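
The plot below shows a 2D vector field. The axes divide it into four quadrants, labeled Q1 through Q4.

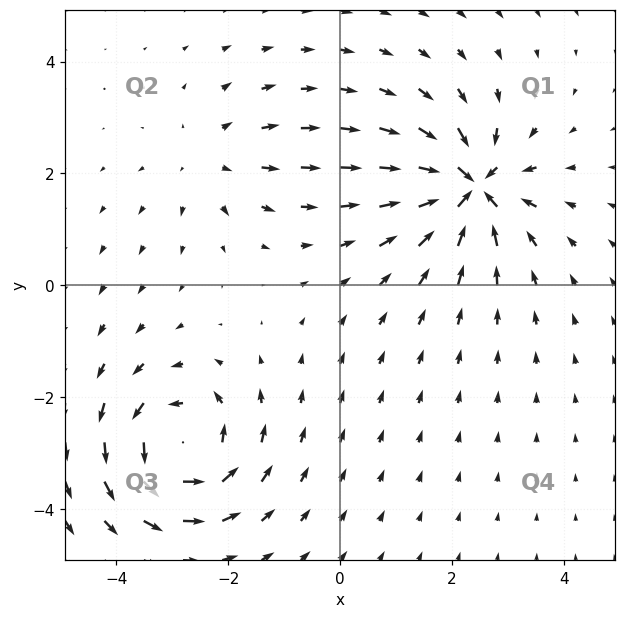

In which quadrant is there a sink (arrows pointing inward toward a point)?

The sink sits at approximately (2.3, 1.7), which lies in quadrant Q1. The divergence there is about -7, negative as expected for a sink.

Q1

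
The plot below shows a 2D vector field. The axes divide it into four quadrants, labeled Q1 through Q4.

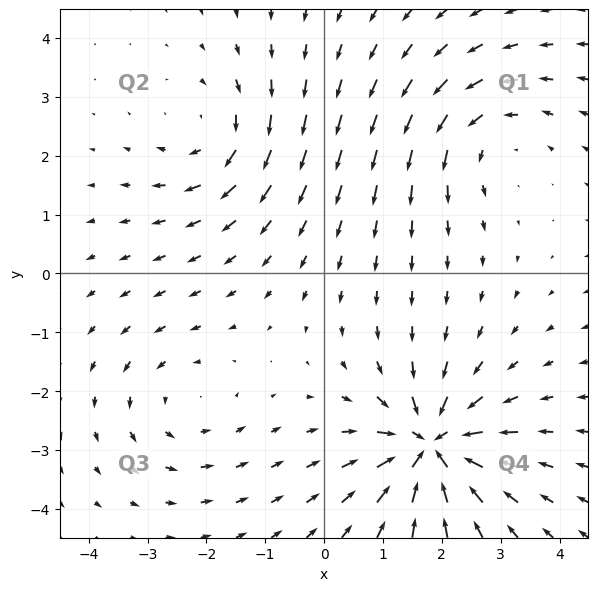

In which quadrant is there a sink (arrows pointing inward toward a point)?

Q4

The sink sits at approximately (1.8, -2.9), which lies in quadrant Q4. The divergence there is about -6, negative as expected for a sink.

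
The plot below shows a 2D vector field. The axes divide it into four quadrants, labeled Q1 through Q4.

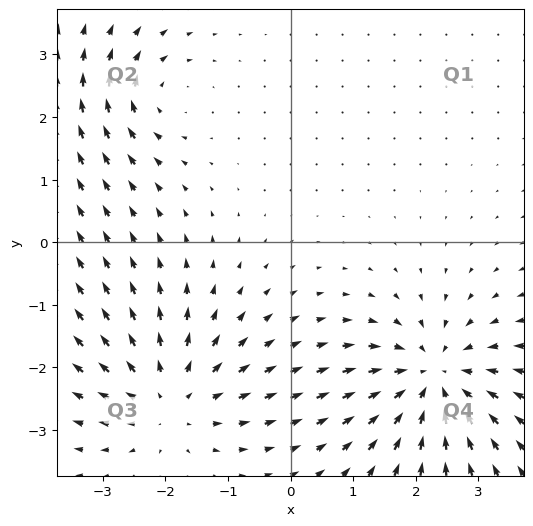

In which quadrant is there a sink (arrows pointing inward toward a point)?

Q4

The sink sits at approximately (2.3, -2.2), which lies in quadrant Q4. The divergence there is about -5, negative as expected for a sink.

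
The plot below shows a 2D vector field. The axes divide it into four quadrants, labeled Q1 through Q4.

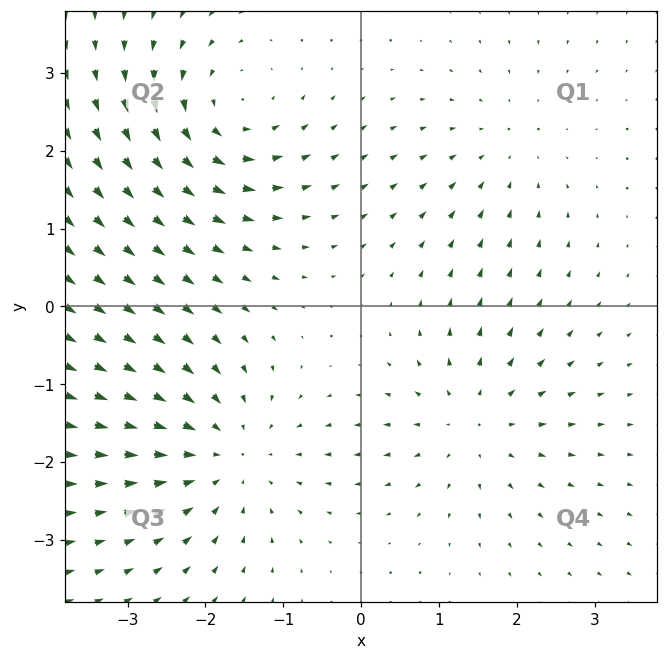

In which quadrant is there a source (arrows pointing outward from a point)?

Q4

The source sits at approximately (1.5, -1.5), which lies in quadrant Q4. The divergence there is about +4, positive as expected for a source.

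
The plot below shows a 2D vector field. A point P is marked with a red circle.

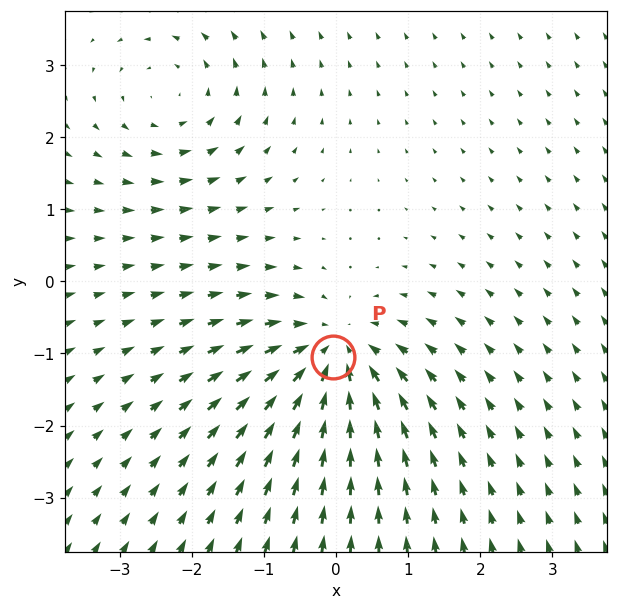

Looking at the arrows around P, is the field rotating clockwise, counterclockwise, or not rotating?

Near P at (-0.0, -1.1) the arrows show no circulation. The curl there is ≈0.

not rotating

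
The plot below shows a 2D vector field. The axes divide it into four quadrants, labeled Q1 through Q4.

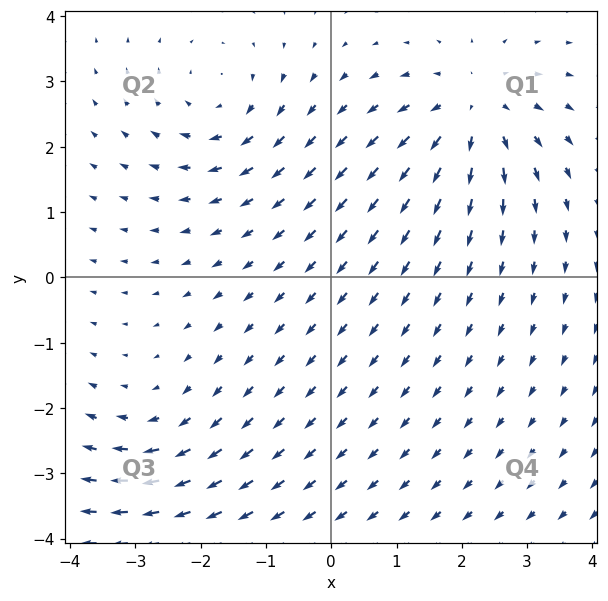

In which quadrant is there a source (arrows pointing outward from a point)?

The source sits at approximately (2.2, 2.6), which lies in quadrant Q1. The divergence there is about +5, positive as expected for a source.

Q1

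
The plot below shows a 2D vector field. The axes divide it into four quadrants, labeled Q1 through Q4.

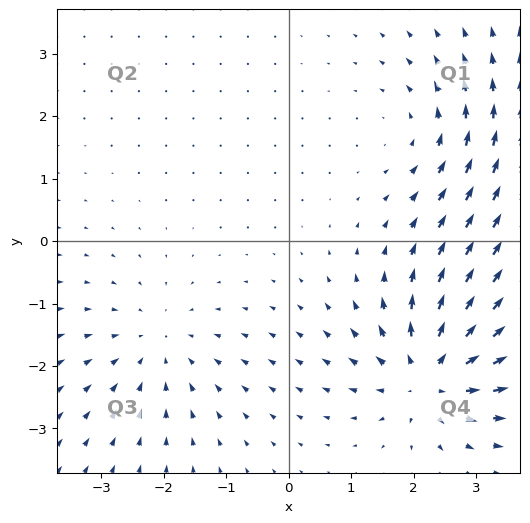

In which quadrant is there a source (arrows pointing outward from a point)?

The source sits at approximately (2.3, -2.1), which lies in quadrant Q4. The divergence there is about +5, positive as expected for a source.

Q4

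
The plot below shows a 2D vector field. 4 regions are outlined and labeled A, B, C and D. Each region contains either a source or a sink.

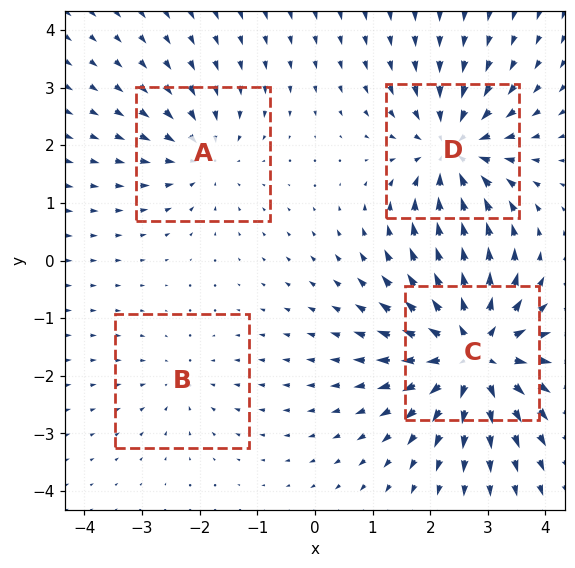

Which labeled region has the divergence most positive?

C

Divergence at each region's feature centre — A: about -4, B: about -2, C: about +8, D: about -6. Region C is most positive.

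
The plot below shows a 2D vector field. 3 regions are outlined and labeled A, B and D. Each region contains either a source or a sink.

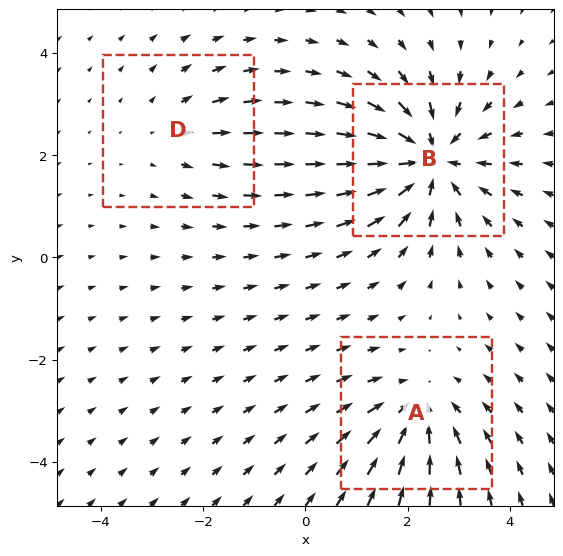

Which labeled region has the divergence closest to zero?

Divergence at each region's feature centre — A: about -3, B: about -5, D: about +2. Region D is closest to zero.

D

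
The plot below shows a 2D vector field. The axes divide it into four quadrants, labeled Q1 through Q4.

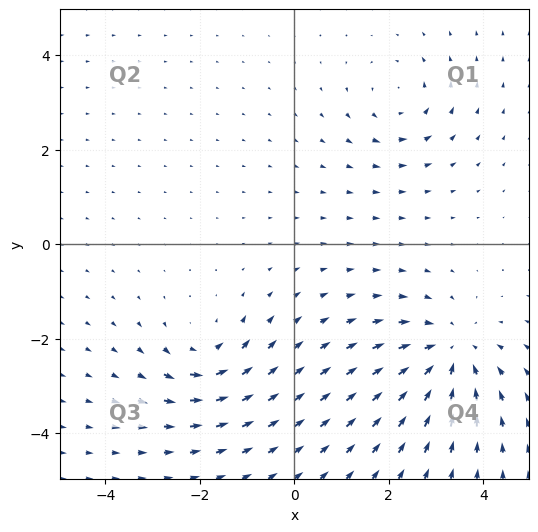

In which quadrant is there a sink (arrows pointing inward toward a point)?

The sink sits at approximately (3.3, -2.3), which lies in quadrant Q4. The divergence there is about -4, negative as expected for a sink.

Q4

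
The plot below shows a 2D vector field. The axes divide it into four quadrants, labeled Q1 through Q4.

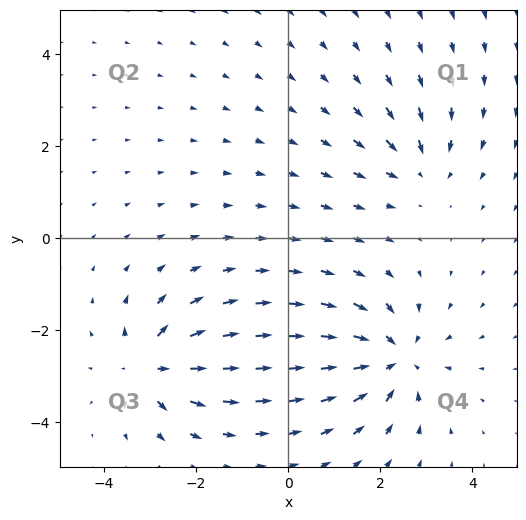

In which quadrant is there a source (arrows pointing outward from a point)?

The source sits at approximately (-3.0, -2.8), which lies in quadrant Q3. The divergence there is about +5, positive as expected for a source.

Q3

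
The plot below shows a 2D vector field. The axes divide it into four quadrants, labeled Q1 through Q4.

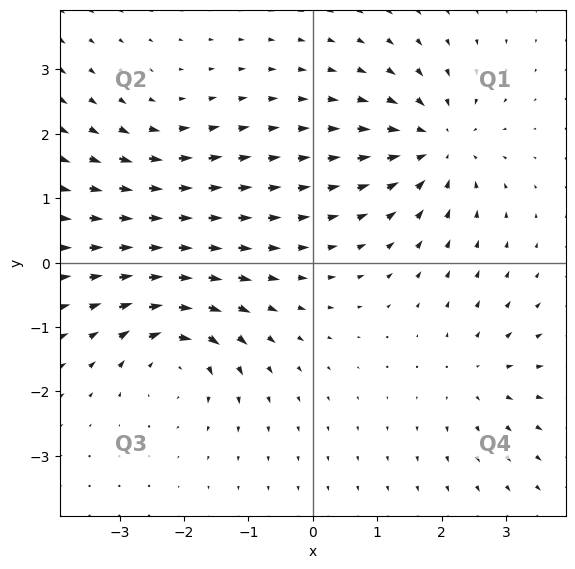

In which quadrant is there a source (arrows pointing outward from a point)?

The source sits at approximately (2.5, -1.7), which lies in quadrant Q4. The divergence there is about +3, positive as expected for a source.

Q4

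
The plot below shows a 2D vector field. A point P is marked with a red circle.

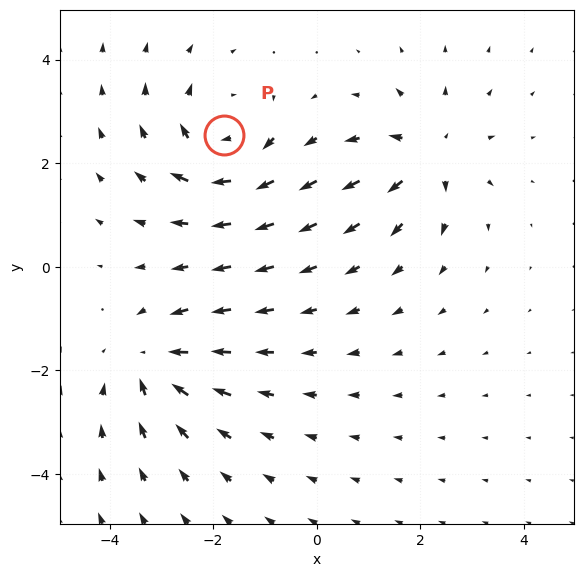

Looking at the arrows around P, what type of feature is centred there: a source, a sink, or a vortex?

At P (-1.8, 2.5) the arrows circulate clockwise. Divergence ≈0, curl about -4 — near-zero divergence with nonzero curl is a vortex.

vortex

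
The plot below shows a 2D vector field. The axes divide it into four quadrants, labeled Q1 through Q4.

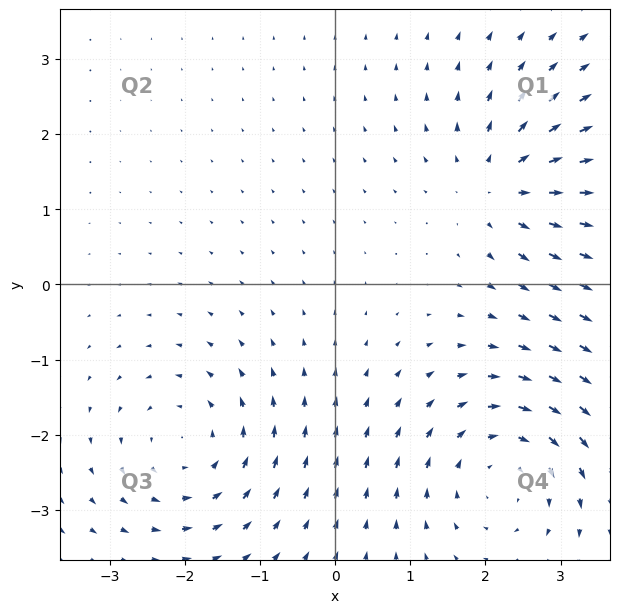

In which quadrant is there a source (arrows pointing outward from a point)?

Q1

The source sits at approximately (2.2, 1.3), which lies in quadrant Q1. The divergence there is about +4, positive as expected for a source.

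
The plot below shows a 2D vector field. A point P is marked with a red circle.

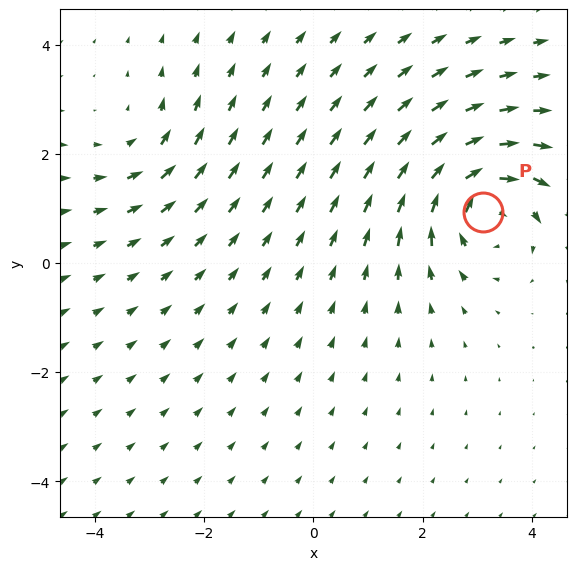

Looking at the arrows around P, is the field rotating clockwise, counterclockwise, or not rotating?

Near P at (3.1, 0.9) the arrows circulate clockwise. The curl (z-component) there is about -6; negative curl means clockwise rotation.

clockwise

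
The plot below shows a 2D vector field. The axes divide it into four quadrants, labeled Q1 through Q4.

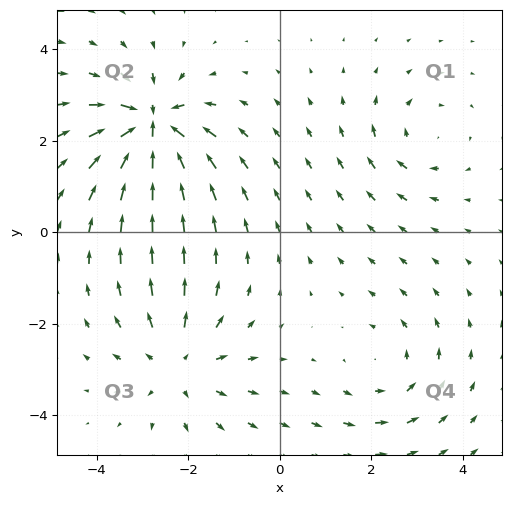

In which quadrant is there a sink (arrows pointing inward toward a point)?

Q2

The sink sits at approximately (-2.8, 2.3), which lies in quadrant Q2. The divergence there is about -7, negative as expected for a sink.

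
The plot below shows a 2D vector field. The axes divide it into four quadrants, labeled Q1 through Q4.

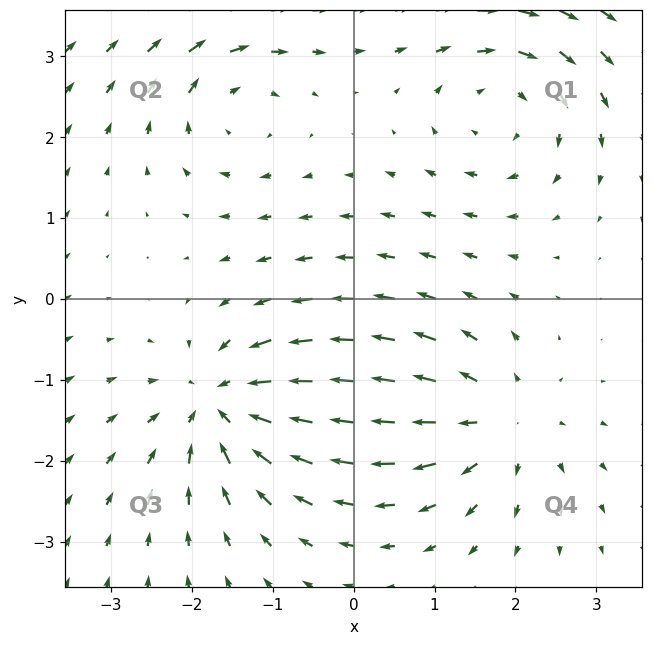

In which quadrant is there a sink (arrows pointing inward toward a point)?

The sink sits at approximately (-1.6, -1.3), which lies in quadrant Q3. The divergence there is about -7, negative as expected for a sink.

Q3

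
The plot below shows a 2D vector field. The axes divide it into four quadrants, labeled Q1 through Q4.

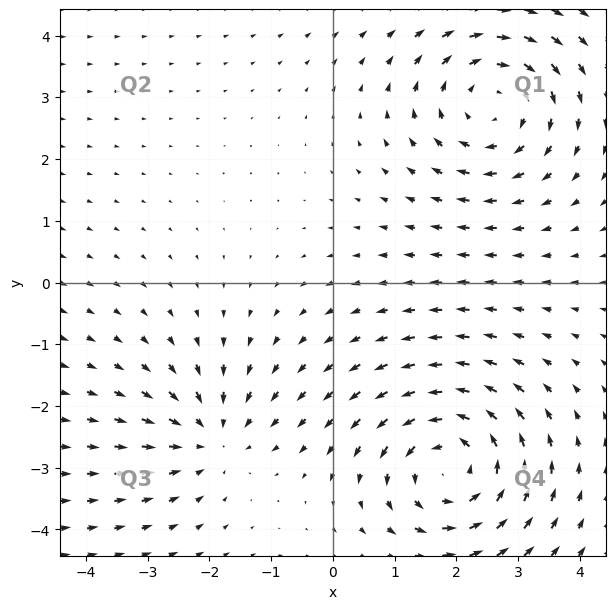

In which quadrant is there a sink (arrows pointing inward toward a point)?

Q3

The sink sits at approximately (-2.0, -2.5), which lies in quadrant Q3. The divergence there is about -3, negative as expected for a sink.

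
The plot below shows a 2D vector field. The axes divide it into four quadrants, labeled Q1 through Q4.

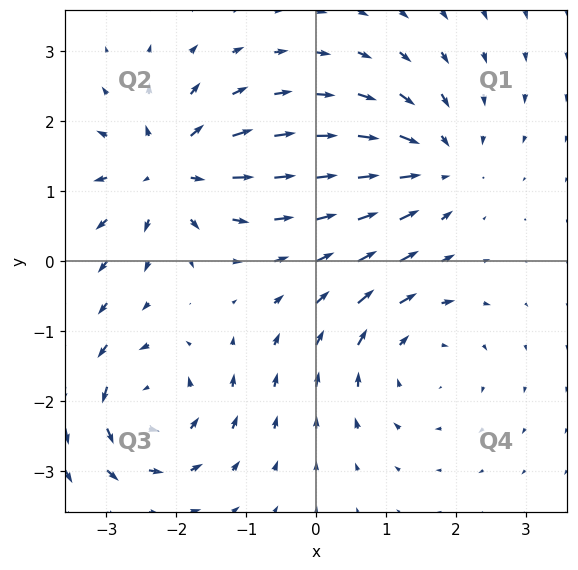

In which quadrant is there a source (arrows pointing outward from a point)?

The source sits at approximately (-2.1, 1.3), which lies in quadrant Q2. The divergence there is about +5, positive as expected for a source.

Q2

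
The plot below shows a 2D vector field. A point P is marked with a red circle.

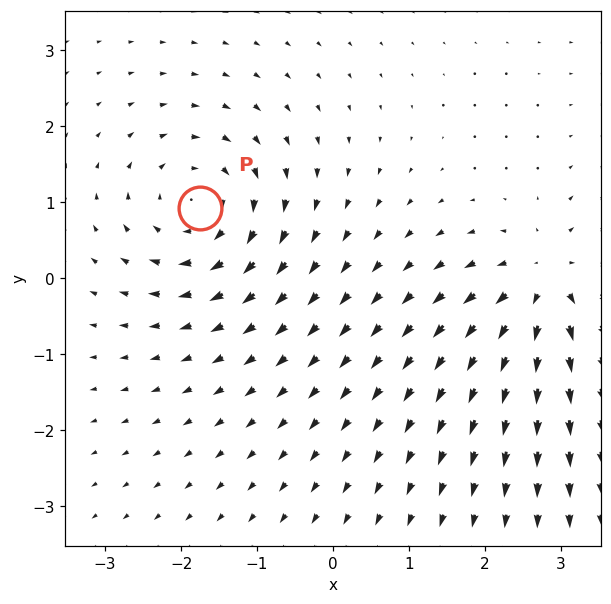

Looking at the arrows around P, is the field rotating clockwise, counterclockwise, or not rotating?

Near P at (-1.7, 0.9) the arrows circulate clockwise. The curl (z-component) there is about -3; negative curl means clockwise rotation.

clockwise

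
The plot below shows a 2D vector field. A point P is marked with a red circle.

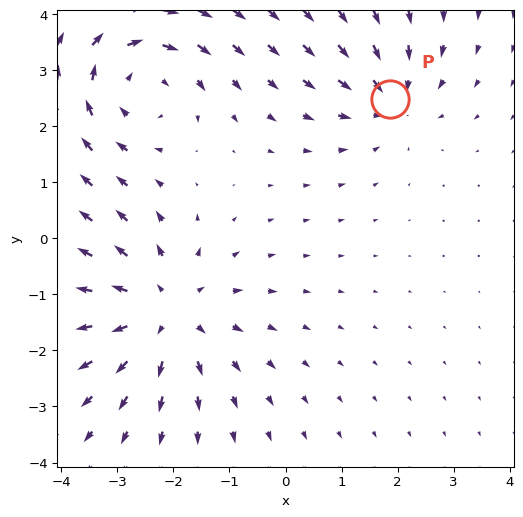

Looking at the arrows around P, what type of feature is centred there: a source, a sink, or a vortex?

At P (1.9, 2.5) the arrows converge inward. Divergence about -3, curl ≈0 — negative divergence with near-zero curl is a sink.

sink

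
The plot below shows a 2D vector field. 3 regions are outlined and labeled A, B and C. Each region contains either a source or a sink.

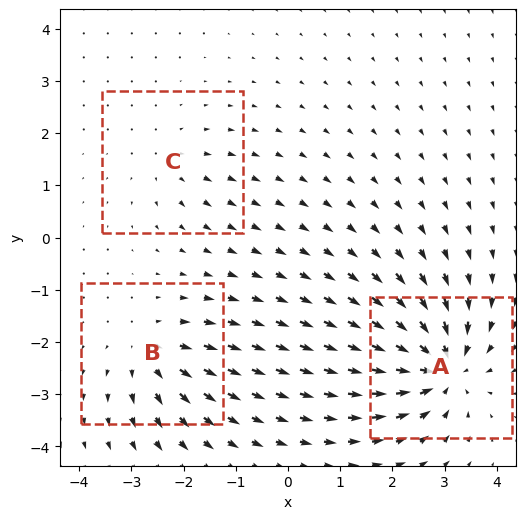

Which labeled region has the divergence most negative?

Divergence at each region's feature centre — A: about -7, B: about +4, C: about +2. Region A is most negative.

A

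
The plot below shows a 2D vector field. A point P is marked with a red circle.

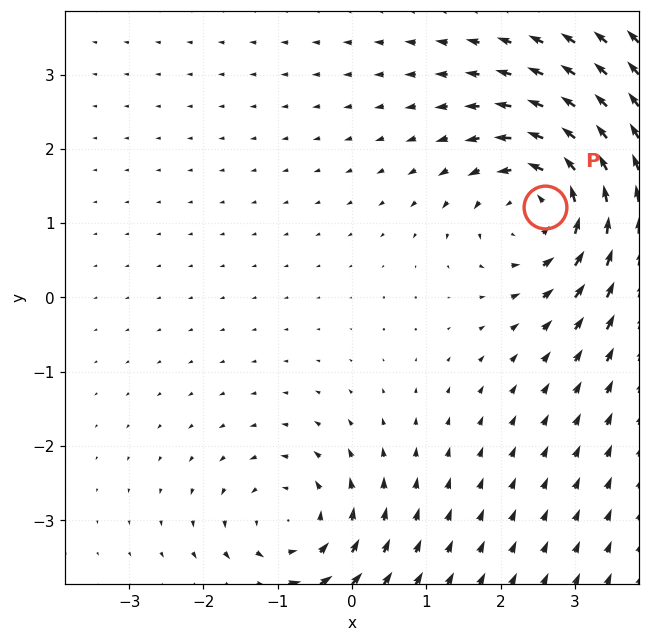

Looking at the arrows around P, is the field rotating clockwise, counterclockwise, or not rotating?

counterclockwise

Near P at (2.6, 1.2) the arrows circulate counterclockwise. The curl (z-component) there is about +5; positive curl means counterclockwise rotation.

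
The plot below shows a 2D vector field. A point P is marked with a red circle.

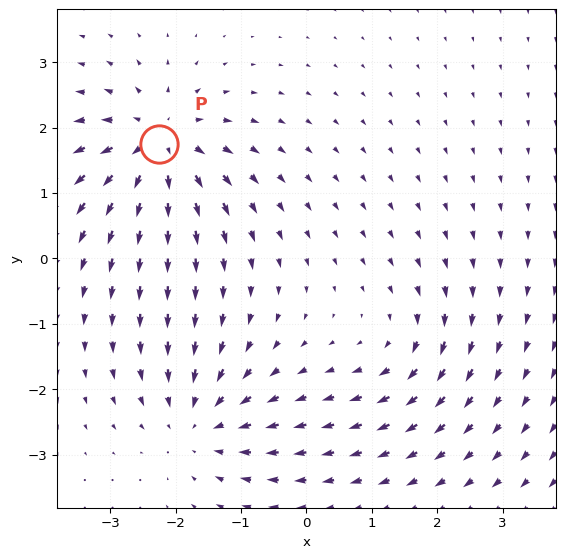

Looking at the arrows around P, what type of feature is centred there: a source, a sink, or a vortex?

At P (-2.3, 1.7) the arrows spread outward. Divergence about +6, curl ≈0 — positive divergence with near-zero curl is a source.

source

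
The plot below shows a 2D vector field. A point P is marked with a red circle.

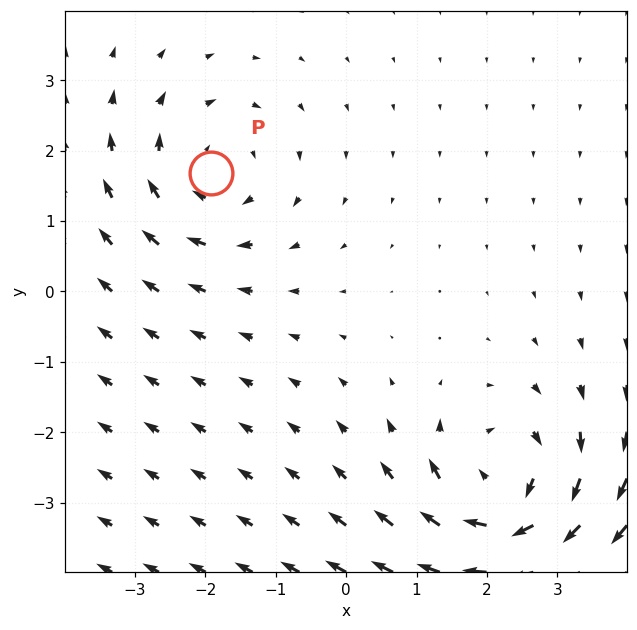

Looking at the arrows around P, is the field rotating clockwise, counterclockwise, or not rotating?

clockwise

Near P at (-1.9, 1.7) the arrows circulate clockwise. The curl (z-component) there is about -3; negative curl means clockwise rotation.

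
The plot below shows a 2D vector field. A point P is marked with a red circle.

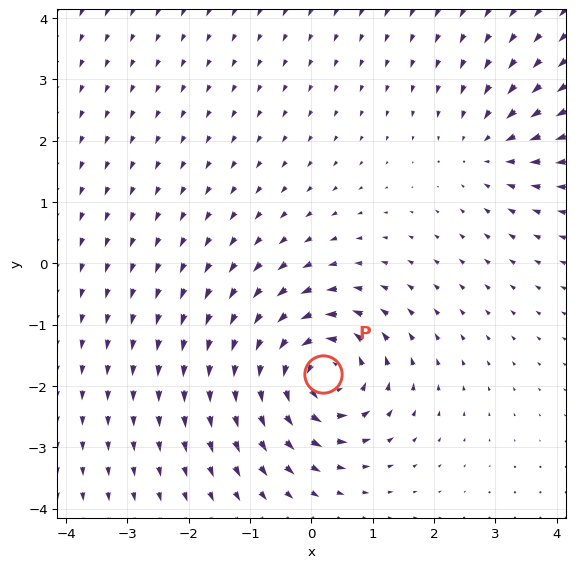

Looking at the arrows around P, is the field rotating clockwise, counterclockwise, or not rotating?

Near P at (0.2, -1.8) the arrows circulate counterclockwise. The curl (z-component) there is about +6; positive curl means counterclockwise rotation.

counterclockwise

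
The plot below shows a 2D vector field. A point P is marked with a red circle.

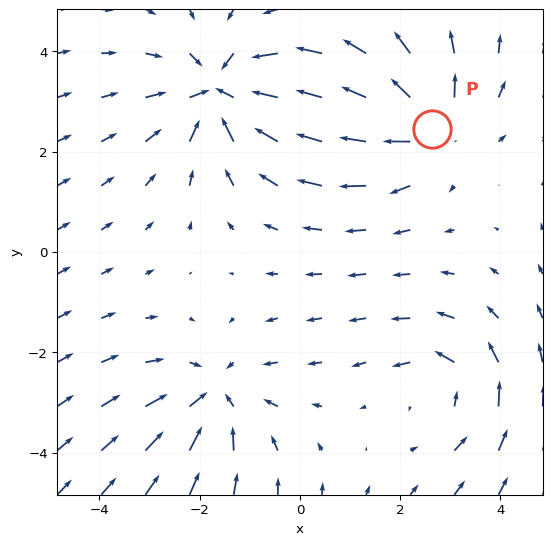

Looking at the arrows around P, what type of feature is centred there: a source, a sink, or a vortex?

At P (2.6, 2.5) the arrows spread outward. Divergence about +4, curl ≈0 — positive divergence with near-zero curl is a source.

source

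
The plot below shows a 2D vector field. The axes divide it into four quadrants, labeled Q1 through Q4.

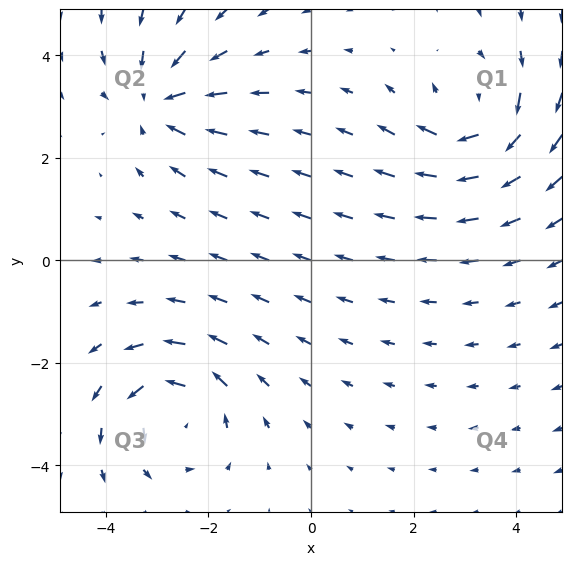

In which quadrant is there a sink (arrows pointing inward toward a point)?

The sink sits at approximately (-3.0, 3.1), which lies in quadrant Q2. The divergence there is about -4, negative as expected for a sink.

Q2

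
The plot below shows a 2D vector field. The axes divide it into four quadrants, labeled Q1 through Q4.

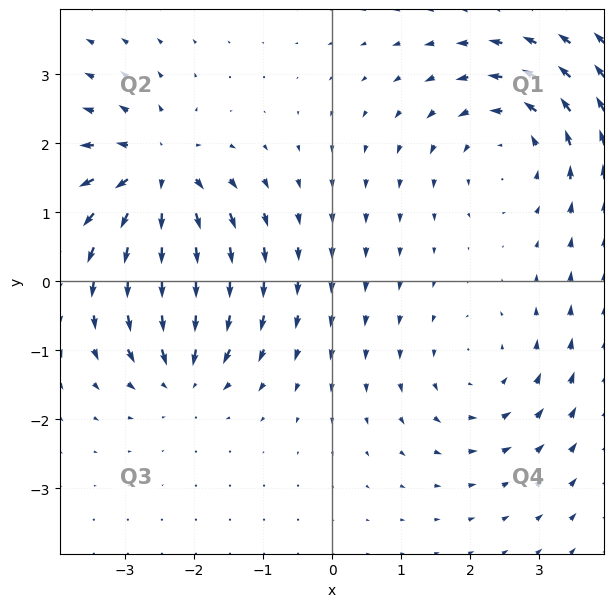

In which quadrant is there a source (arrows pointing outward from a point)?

The source sits at approximately (-2.5, 1.6), which lies in quadrant Q2. The divergence there is about +6, positive as expected for a source.

Q2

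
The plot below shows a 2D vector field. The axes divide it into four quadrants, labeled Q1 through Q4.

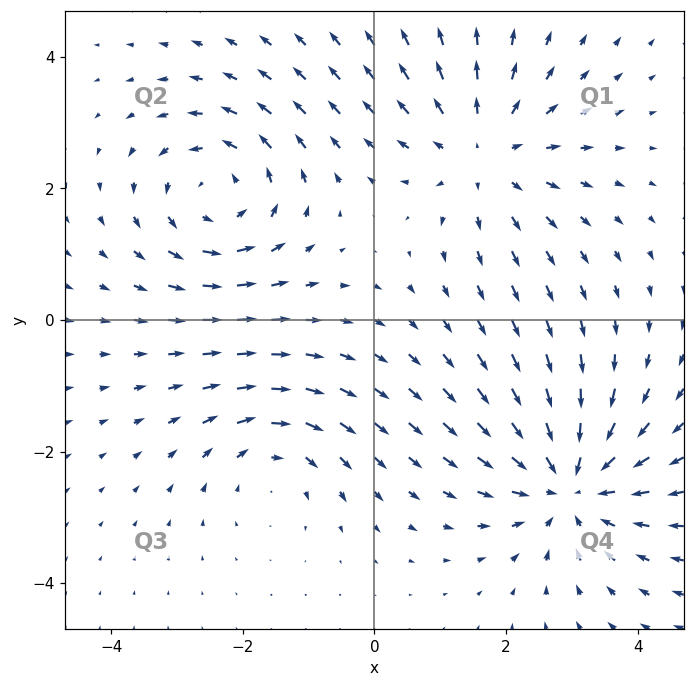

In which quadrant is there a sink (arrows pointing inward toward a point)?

The sink sits at approximately (3.0, -2.5), which lies in quadrant Q4. The divergence there is about -5, negative as expected for a sink.

Q4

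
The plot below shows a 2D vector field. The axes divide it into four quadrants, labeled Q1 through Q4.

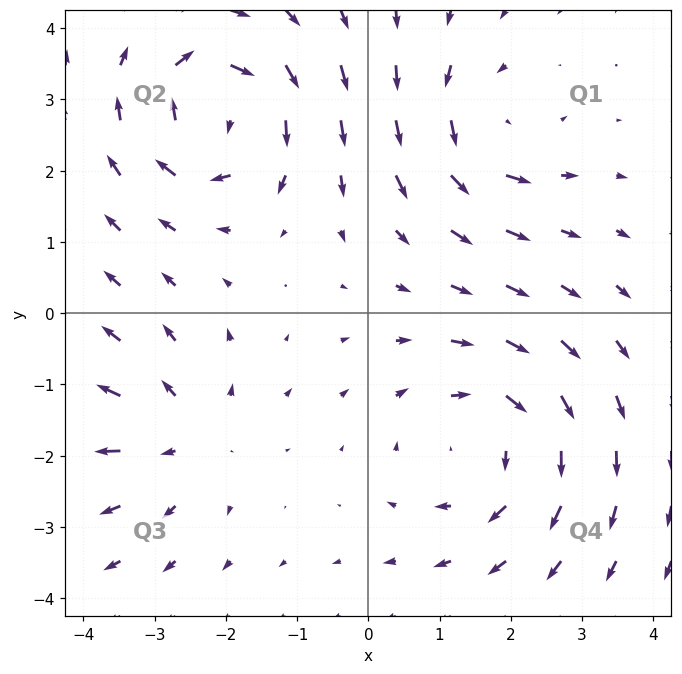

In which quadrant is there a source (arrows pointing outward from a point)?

The source sits at approximately (-2.6, -1.7), which lies in quadrant Q3. The divergence there is about +3, positive as expected for a source.

Q3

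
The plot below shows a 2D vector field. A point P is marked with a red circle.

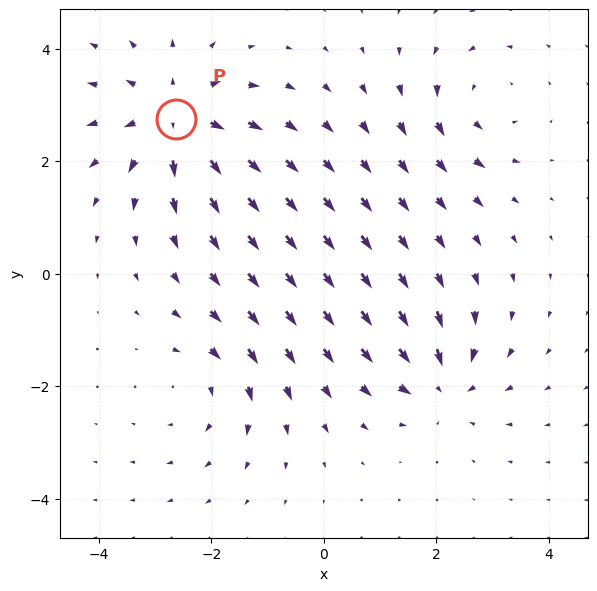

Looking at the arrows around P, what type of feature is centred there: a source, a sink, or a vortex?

source

At P (-2.6, 2.8) the arrows spread outward. Divergence about +4, curl ≈0 — positive divergence with near-zero curl is a source.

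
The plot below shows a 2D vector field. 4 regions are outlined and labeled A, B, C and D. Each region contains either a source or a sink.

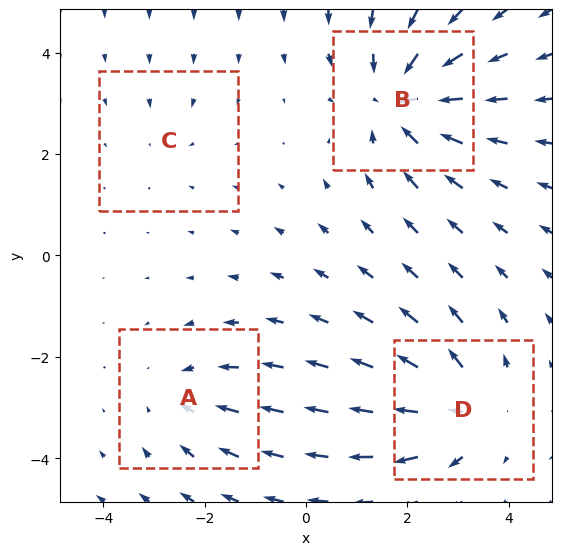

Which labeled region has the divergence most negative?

B

Divergence at each region's feature centre — A: about -3, B: about -6, C: about -2, D: about +4. Region B is most negative.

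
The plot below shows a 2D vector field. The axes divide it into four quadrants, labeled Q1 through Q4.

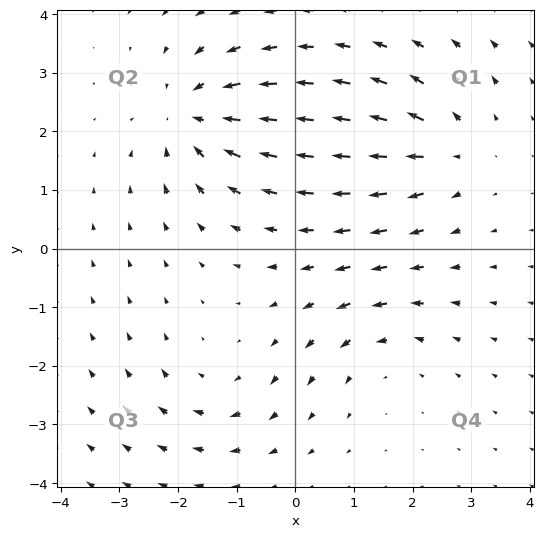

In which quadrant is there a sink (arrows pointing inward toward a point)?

Q2

The sink sits at approximately (-1.7, 2.3), which lies in quadrant Q2. The divergence there is about -4, negative as expected for a sink.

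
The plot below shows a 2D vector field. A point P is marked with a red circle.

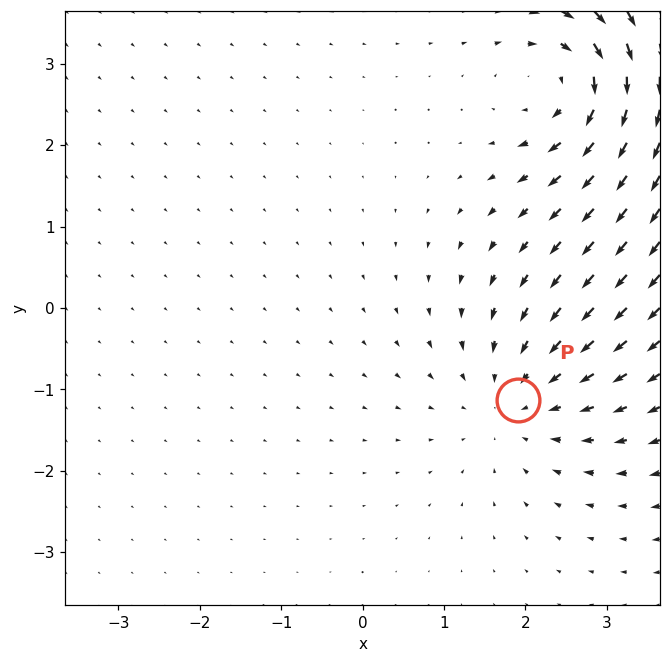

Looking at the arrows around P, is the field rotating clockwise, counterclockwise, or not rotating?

Near P at (1.9, -1.1) the arrows show no circulation. The curl there is ≈0.

not rotating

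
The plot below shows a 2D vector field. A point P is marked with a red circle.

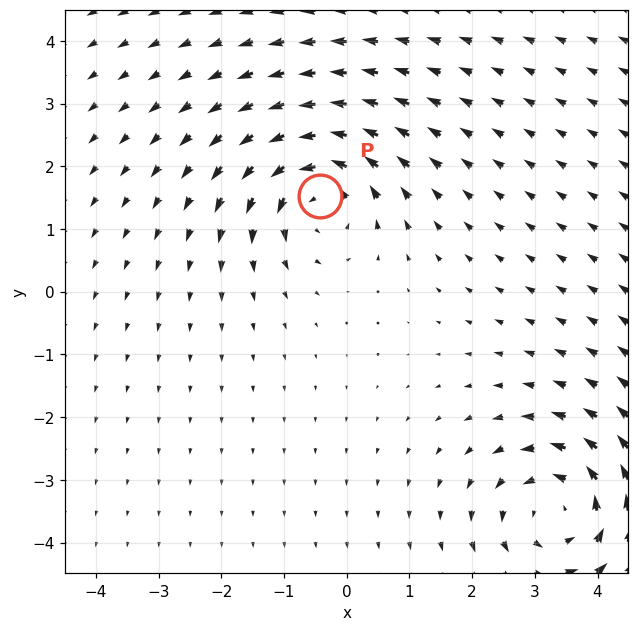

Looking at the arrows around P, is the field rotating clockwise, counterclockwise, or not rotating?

Near P at (-0.4, 1.5) the arrows circulate counterclockwise. The curl (z-component) there is about +3; positive curl means counterclockwise rotation.

counterclockwise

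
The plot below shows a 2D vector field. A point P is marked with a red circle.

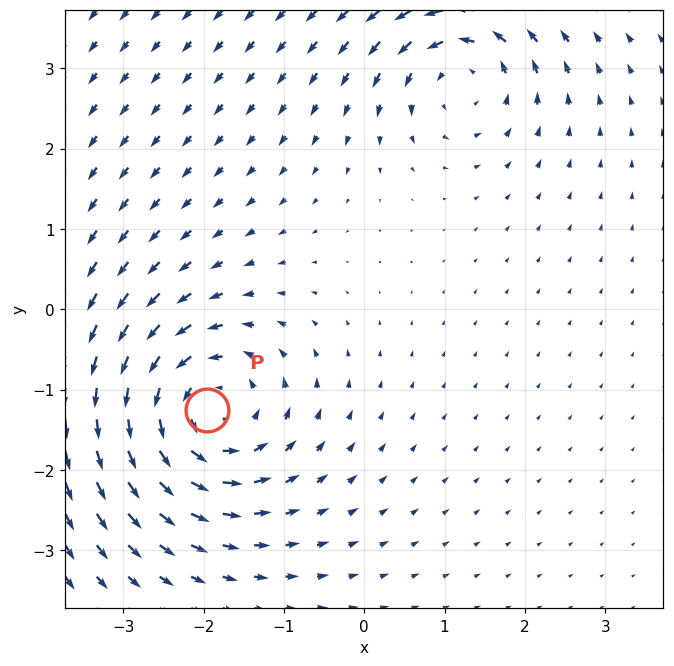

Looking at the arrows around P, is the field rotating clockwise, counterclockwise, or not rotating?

counterclockwise

Near P at (-2.0, -1.3) the arrows circulate counterclockwise. The curl (z-component) there is about +6; positive curl means counterclockwise rotation.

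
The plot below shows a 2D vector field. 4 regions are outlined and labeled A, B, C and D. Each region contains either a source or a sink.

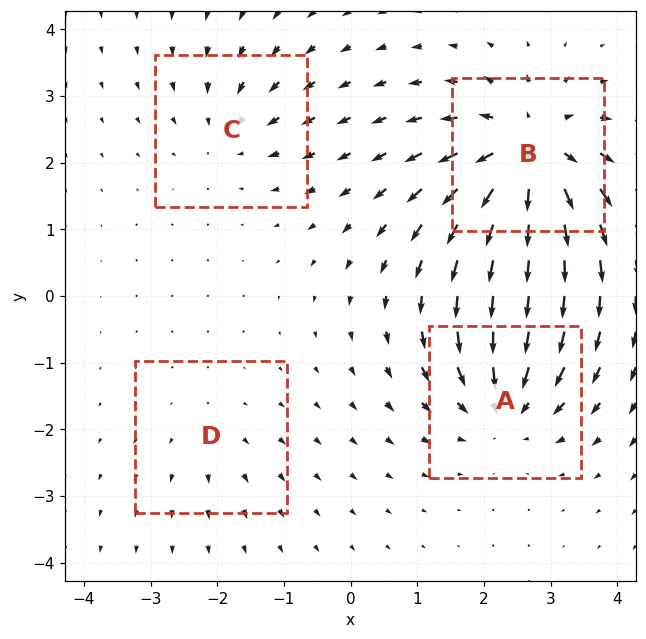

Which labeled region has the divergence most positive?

Divergence at each region's feature centre — A: about -6, B: about +8, C: about -4, D: about +2. Region B is most positive.

B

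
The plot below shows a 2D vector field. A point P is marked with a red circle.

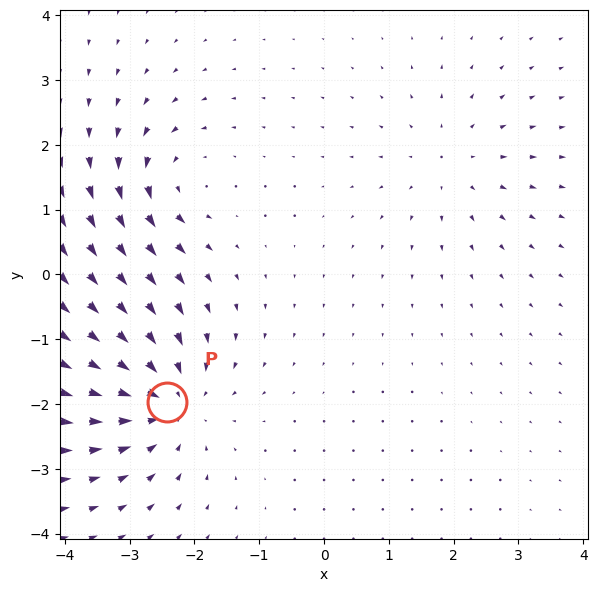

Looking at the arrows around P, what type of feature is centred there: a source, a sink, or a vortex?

At P (-2.4, -2.0) the arrows converge inward. Divergence about -4, curl ≈0 — negative divergence with near-zero curl is a sink.

sink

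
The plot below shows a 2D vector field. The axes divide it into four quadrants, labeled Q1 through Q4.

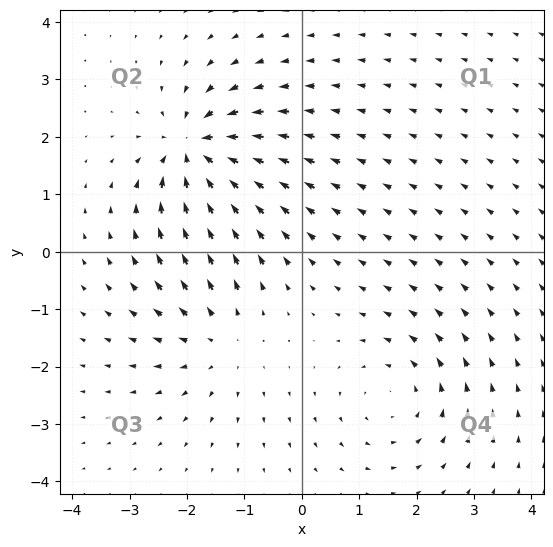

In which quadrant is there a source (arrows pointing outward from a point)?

Q3

The source sits at approximately (-1.4, -1.6), which lies in quadrant Q3. The divergence there is about +3, positive as expected for a source.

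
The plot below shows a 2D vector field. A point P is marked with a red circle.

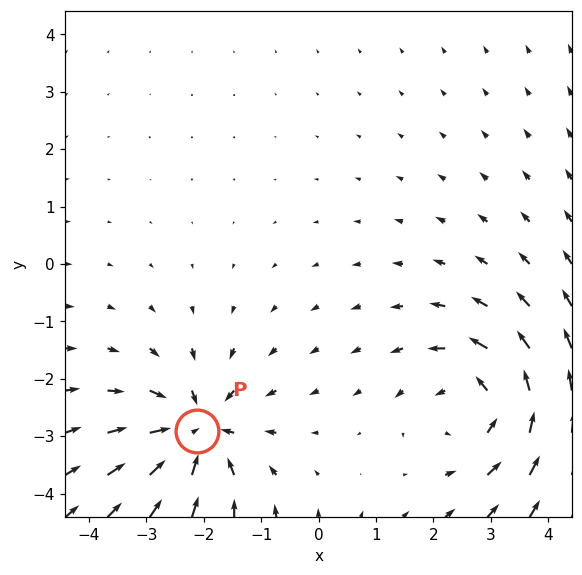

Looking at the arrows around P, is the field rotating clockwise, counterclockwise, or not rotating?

not rotating

Near P at (-2.1, -2.9) the arrows show no circulation. The curl there is ≈0.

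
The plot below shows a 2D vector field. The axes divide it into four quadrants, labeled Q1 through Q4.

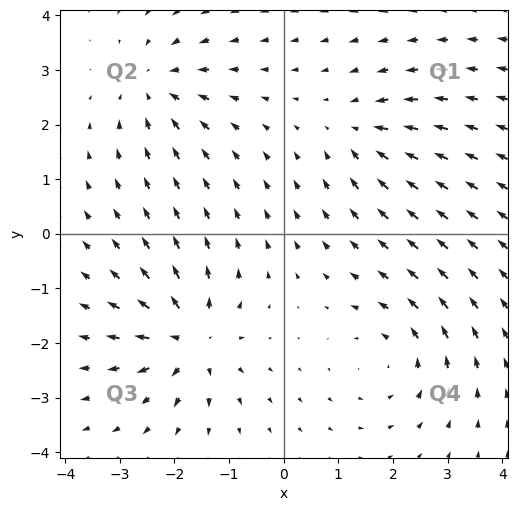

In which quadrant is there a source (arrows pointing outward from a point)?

The source sits at approximately (-1.7, -1.9), which lies in quadrant Q3. The divergence there is about +6, positive as expected for a source.

Q3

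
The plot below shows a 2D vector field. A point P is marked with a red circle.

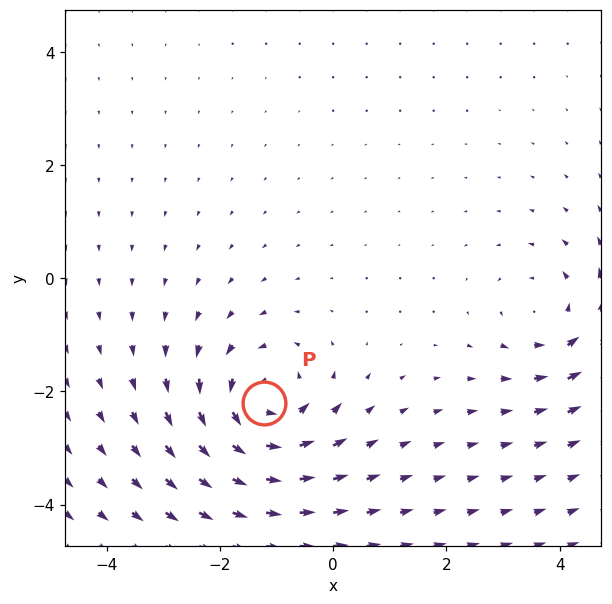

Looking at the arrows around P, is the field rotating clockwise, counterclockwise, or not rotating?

Near P at (-1.2, -2.2) the arrows circulate counterclockwise. The curl (z-component) there is about +5; positive curl means counterclockwise rotation.

counterclockwise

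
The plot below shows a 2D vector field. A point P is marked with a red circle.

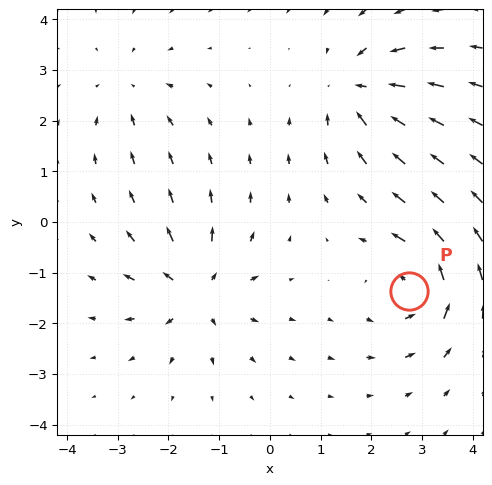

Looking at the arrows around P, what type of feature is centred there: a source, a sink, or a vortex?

vortex

At P (2.7, -1.4) the arrows circulate counterclockwise. Divergence ≈0, curl about +6 — near-zero divergence with nonzero curl is a vortex.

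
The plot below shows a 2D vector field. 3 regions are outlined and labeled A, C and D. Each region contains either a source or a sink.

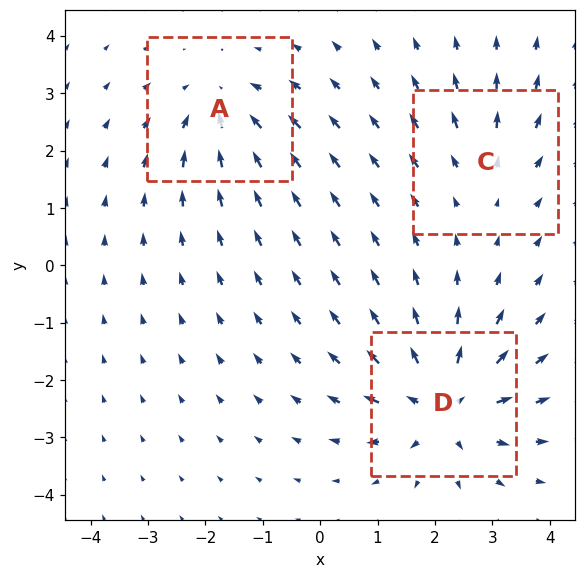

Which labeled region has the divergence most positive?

Divergence at each region's feature centre — A: about -3, C: about +2, D: about +5. Region D is most positive.

D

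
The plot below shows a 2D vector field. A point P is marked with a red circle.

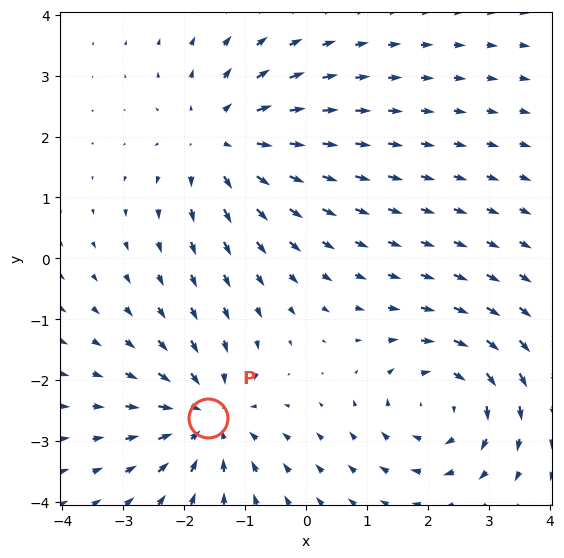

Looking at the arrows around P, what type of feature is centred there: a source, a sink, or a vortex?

At P (-1.6, -2.6) the arrows converge inward. Divergence about -5, curl ≈0 — negative divergence with near-zero curl is a sink.

sink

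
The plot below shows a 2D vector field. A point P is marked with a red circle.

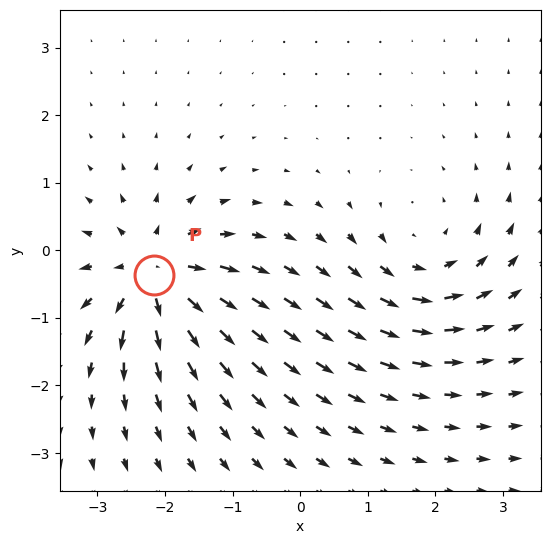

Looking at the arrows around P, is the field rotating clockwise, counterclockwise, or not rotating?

not rotating

Near P at (-2.2, -0.4) the arrows show no circulation. The curl there is ≈0.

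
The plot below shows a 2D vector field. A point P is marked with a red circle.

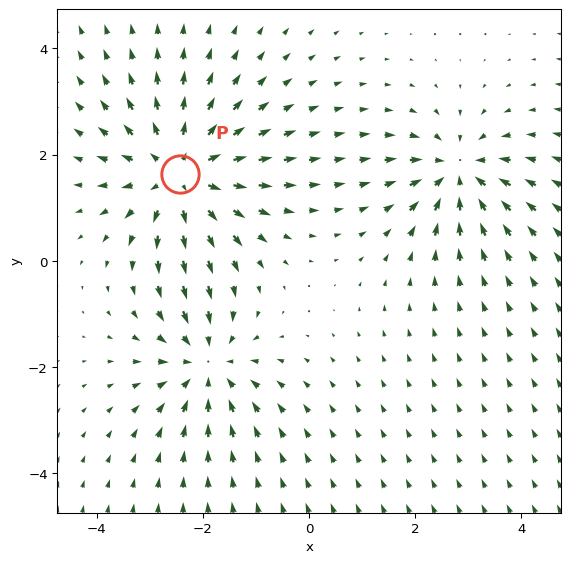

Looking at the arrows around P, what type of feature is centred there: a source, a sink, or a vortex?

source

At P (-2.4, 1.6) the arrows spread outward. Divergence about +4, curl ≈0 — positive divergence with near-zero curl is a source.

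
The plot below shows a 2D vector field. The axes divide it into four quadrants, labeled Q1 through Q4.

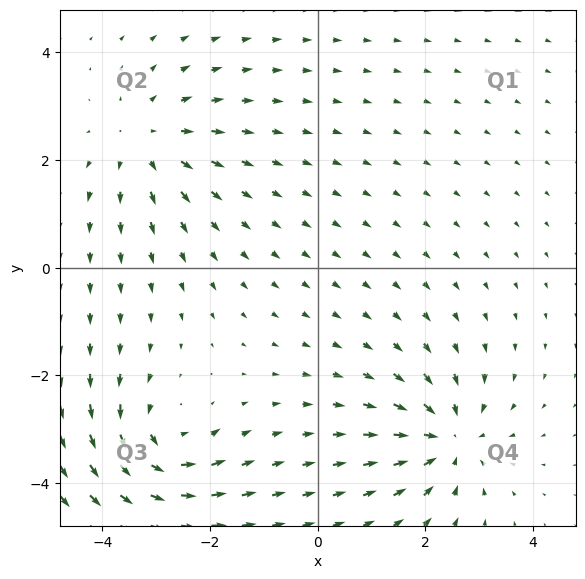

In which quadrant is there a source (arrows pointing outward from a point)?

The source sits at approximately (-3.2, 2.3), which lies in quadrant Q2. The divergence there is about +3, positive as expected for a source.

Q2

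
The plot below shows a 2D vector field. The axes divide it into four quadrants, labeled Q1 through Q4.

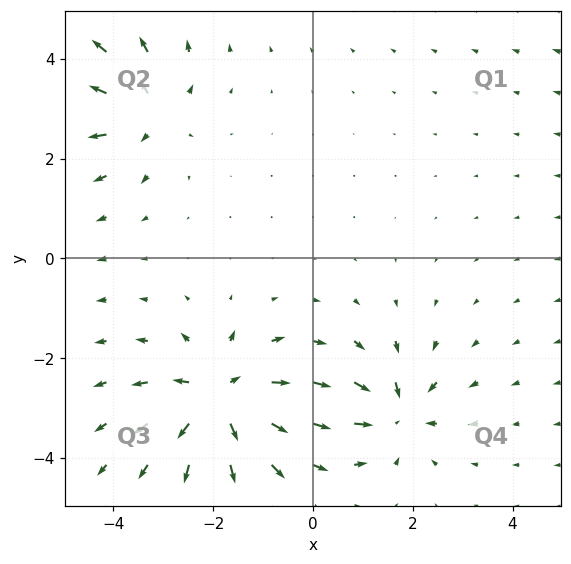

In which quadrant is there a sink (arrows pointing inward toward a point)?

The sink sits at approximately (1.7, -3.1), which lies in quadrant Q4. The divergence there is about -5, negative as expected for a sink.

Q4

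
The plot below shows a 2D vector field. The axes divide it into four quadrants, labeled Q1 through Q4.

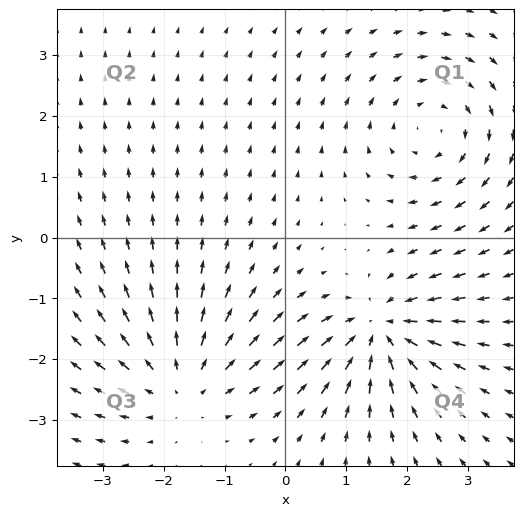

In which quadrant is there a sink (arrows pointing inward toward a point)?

Q4

The sink sits at approximately (1.6, -1.5), which lies in quadrant Q4. The divergence there is about -5, negative as expected for a sink.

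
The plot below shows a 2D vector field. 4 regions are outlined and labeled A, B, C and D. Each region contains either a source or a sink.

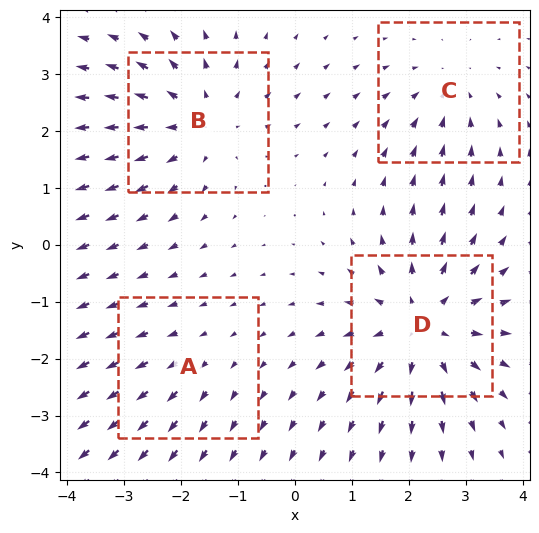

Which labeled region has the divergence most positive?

D

Divergence at each region's feature centre — A: about +2, B: about +4, C: about -3, D: about +6. Region D is most positive.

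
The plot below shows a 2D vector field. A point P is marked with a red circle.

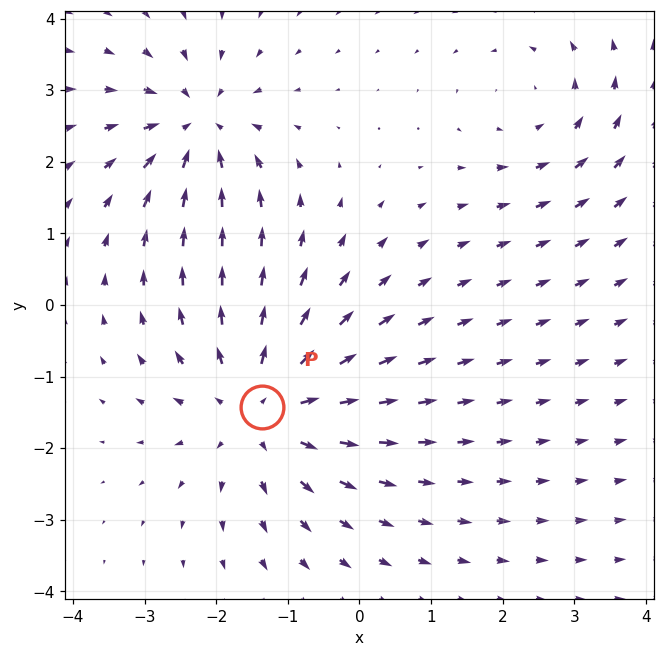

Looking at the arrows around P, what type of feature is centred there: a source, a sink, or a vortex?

source

At P (-1.4, -1.4) the arrows spread outward. Divergence about +4, curl ≈0 — positive divergence with near-zero curl is a source.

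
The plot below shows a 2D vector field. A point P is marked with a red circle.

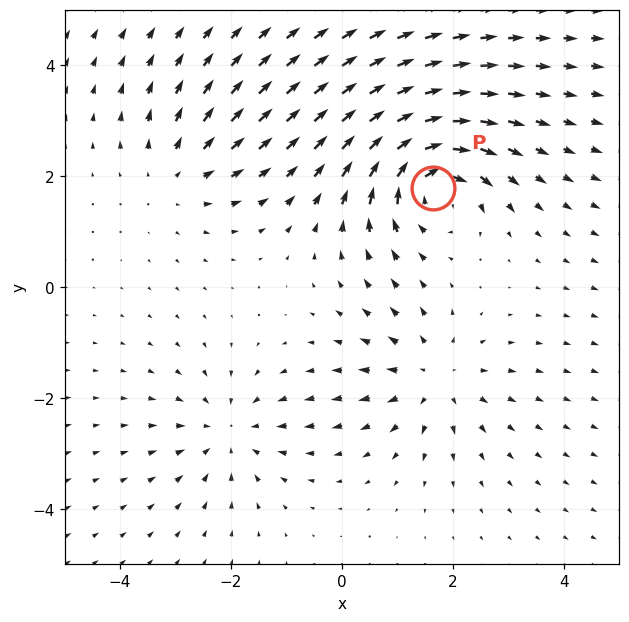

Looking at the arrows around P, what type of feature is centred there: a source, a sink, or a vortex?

vortex

At P (1.6, 1.8) the arrows circulate clockwise. Divergence ≈0, curl about -6 — near-zero divergence with nonzero curl is a vortex.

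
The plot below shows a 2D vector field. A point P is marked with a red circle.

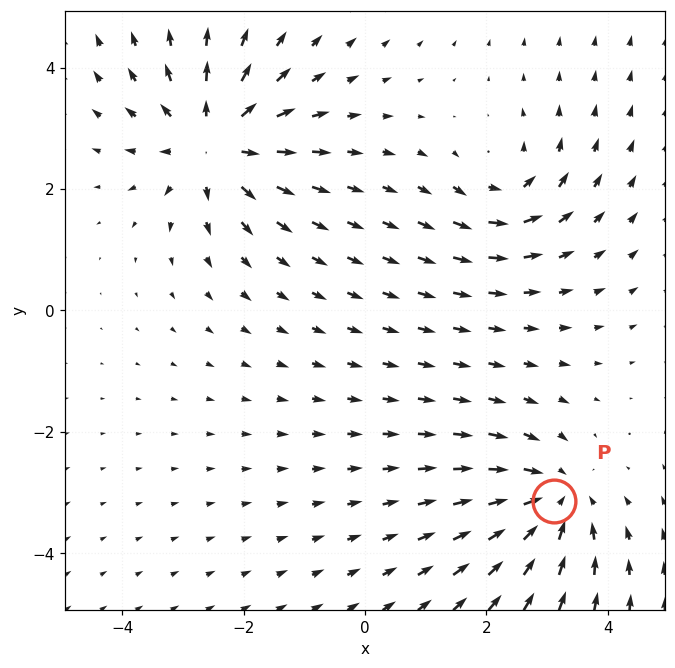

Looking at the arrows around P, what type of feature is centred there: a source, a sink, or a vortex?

At P (3.1, -3.1) the arrows converge inward. Divergence about -4, curl ≈0 — negative divergence with near-zero curl is a sink.

sink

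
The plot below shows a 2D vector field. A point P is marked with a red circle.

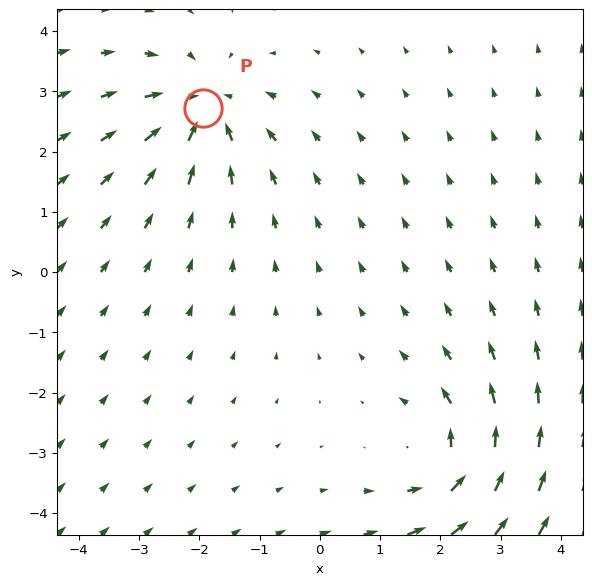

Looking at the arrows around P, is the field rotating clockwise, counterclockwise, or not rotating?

not rotating

Near P at (-1.9, 2.7) the arrows show no circulation. The curl there is ≈0.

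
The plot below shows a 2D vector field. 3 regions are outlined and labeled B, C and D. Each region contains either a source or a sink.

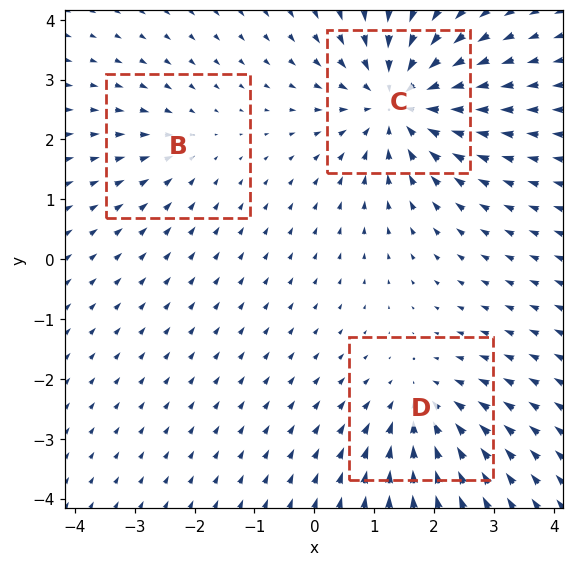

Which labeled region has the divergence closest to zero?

B

Divergence at each region's feature centre — B: about -2, C: about -5, D: about -3. Region B is closest to zero.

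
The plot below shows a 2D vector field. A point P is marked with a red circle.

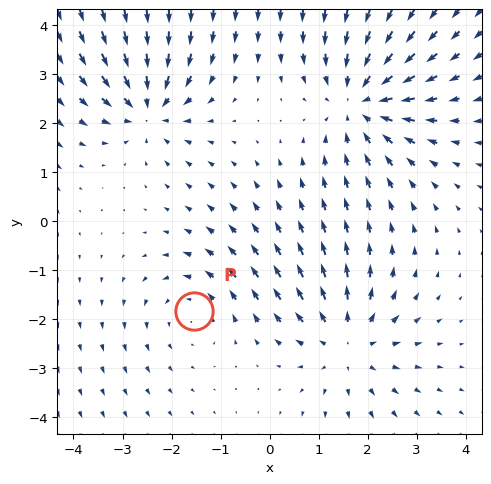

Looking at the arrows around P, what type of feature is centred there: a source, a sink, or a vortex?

vortex

At P (-1.5, -1.8) the arrows circulate counterclockwise. Divergence ≈0, curl about +2 — near-zero divergence with nonzero curl is a vortex.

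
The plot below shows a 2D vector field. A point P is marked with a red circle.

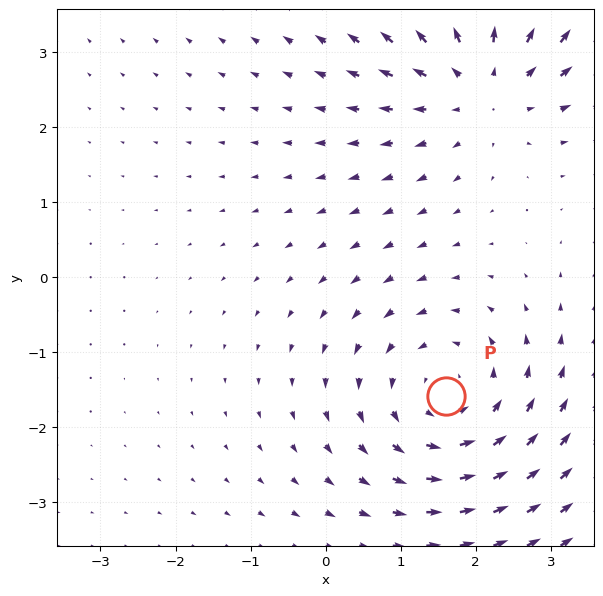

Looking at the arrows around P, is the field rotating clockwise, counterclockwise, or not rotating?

counterclockwise

Near P at (1.6, -1.6) the arrows circulate counterclockwise. The curl (z-component) there is about +3; positive curl means counterclockwise rotation.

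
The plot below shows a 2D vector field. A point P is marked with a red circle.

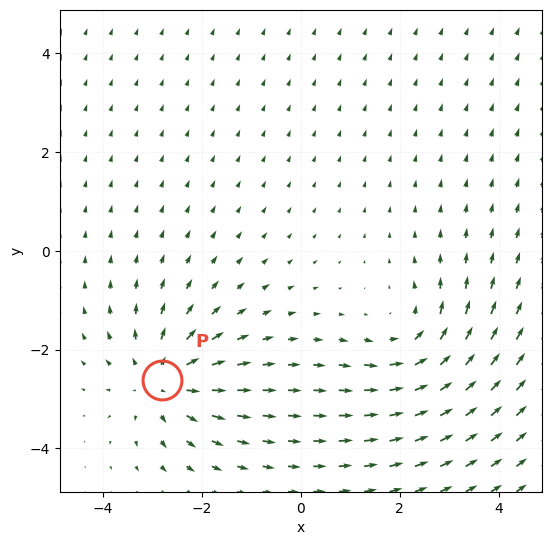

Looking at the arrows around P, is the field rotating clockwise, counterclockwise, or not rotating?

Near P at (-2.8, -2.6) the arrows show no circulation. The curl there is ≈0.

not rotating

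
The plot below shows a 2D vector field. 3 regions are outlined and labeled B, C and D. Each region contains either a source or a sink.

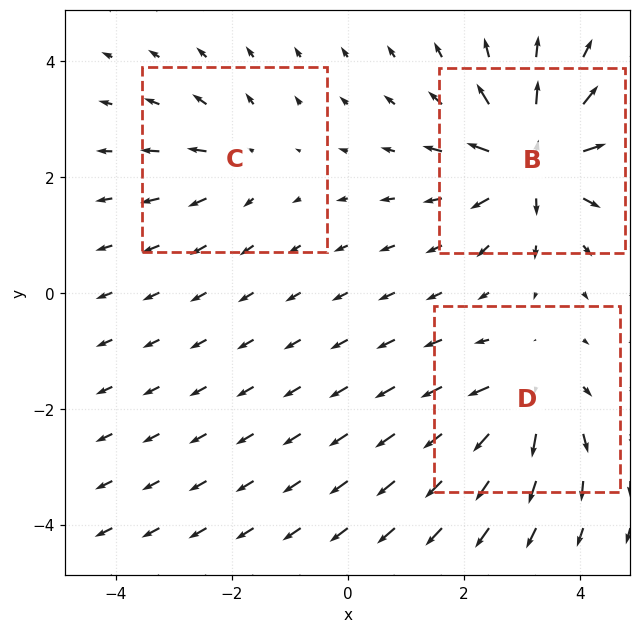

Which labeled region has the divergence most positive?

B

Divergence at each region's feature centre — B: about +6, C: about +3, D: about +4. Region B is most positive.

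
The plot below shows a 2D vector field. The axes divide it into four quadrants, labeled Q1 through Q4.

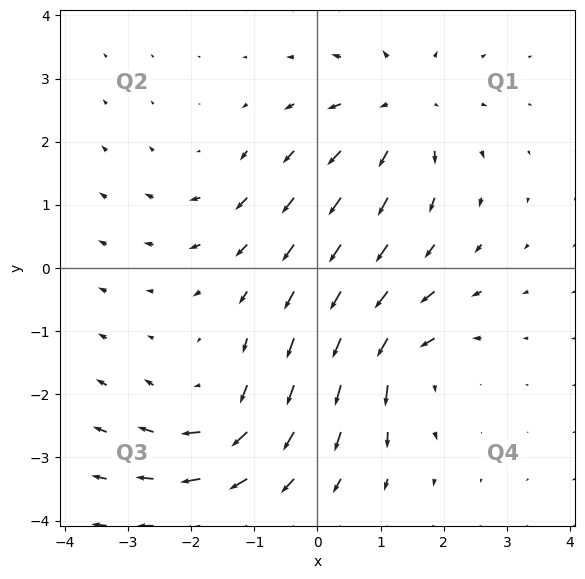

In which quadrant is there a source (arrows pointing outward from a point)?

The source sits at approximately (1.3, 2.5), which lies in quadrant Q1. The divergence there is about +5, positive as expected for a source.

Q1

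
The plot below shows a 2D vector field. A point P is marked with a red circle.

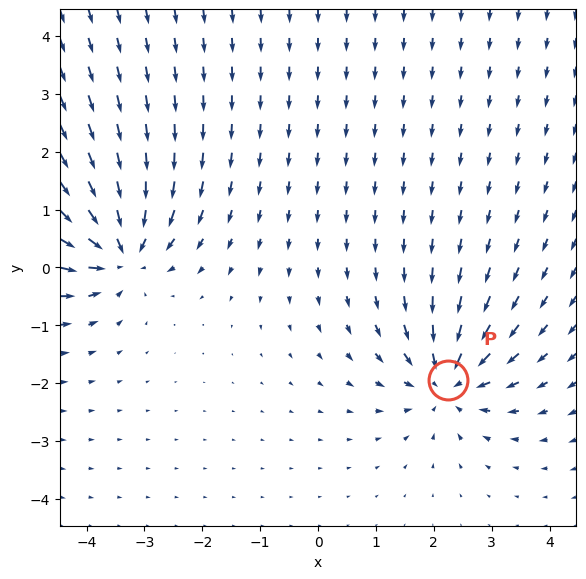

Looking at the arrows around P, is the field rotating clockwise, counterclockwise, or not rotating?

Near P at (2.2, -1.9) the arrows show no circulation. The curl there is ≈0.

not rotating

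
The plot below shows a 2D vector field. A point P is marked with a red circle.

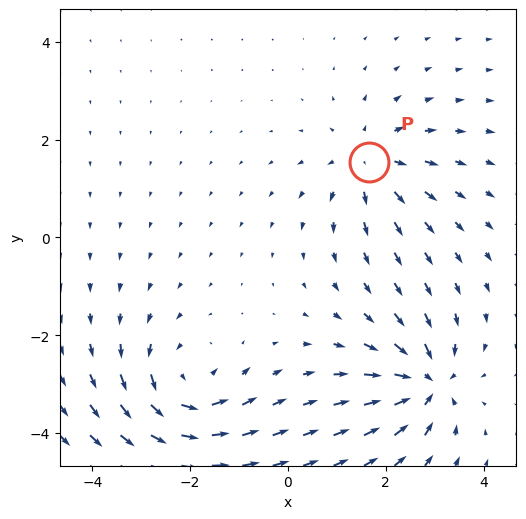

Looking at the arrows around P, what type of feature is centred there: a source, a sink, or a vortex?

At P (1.7, 1.6) the arrows spread outward. Divergence about +4, curl ≈0 — positive divergence with near-zero curl is a source.

source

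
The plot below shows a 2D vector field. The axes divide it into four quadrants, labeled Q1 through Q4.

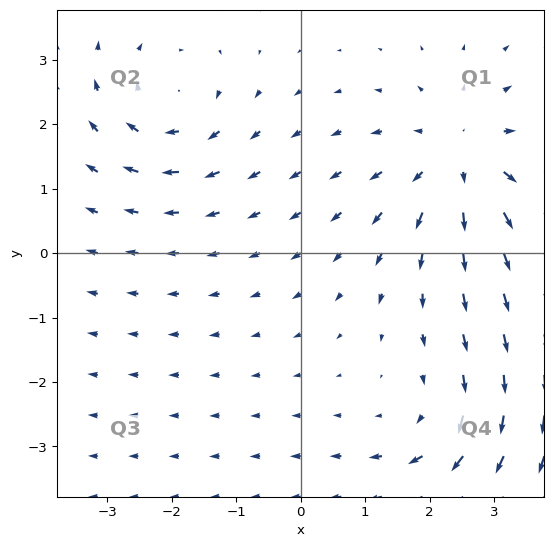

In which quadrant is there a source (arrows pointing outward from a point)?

Q1

The source sits at approximately (2.5, 1.5), which lies in quadrant Q1. The divergence there is about +4, positive as expected for a source.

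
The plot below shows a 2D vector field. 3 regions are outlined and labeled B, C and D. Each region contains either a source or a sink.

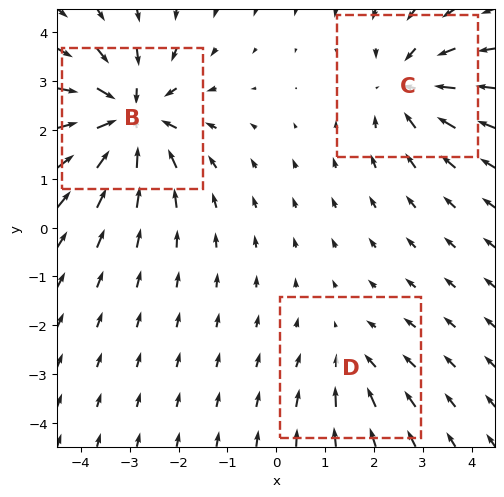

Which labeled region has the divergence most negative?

Divergence at each region's feature centre — B: about -5, C: about -3, D: about -2. Region B is most negative.

B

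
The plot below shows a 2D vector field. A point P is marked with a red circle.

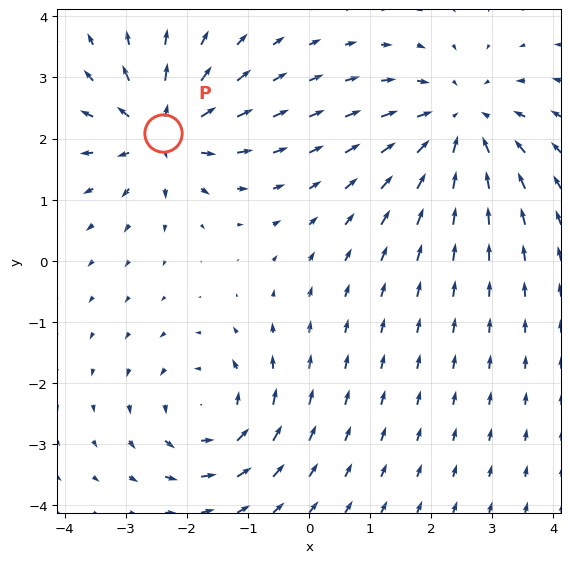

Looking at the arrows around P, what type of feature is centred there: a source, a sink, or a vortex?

source

At P (-2.4, 2.1) the arrows spread outward. Divergence about +5, curl ≈0 — positive divergence with near-zero curl is a source.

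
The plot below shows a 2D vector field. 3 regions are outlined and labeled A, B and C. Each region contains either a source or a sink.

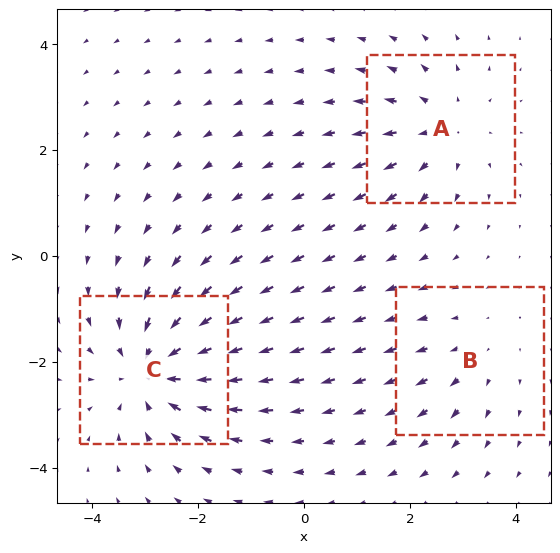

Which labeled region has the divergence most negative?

C

Divergence at each region's feature centre — A: about +3, B: about +2, C: about -4. Region C is most negative.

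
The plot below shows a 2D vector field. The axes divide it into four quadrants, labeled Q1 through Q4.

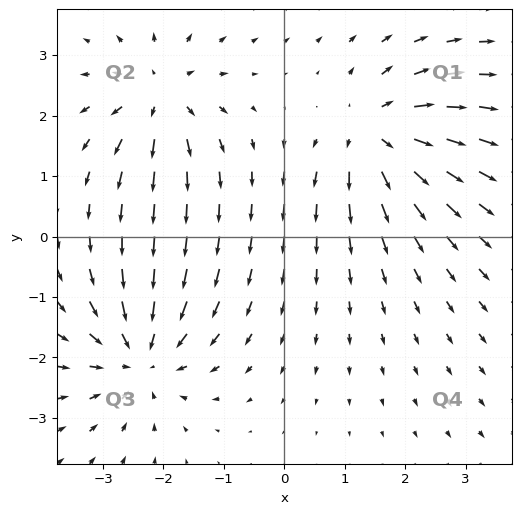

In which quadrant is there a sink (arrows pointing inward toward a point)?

Q3

The sink sits at approximately (-2.4, -2.0), which lies in quadrant Q3. The divergence there is about -4, negative as expected for a sink.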